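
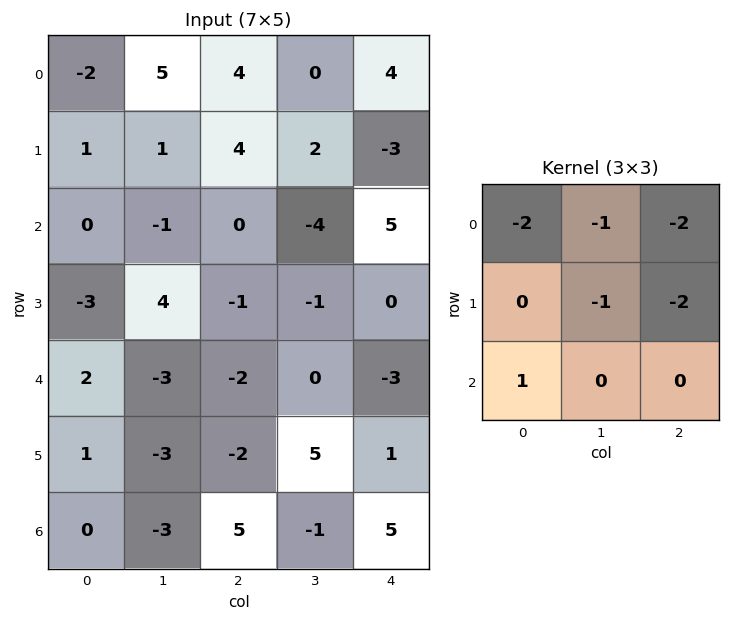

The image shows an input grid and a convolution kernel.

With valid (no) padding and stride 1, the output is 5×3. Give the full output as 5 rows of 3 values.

Output[0,0]: The receptive field on the input at this output position is [-2 5 4 / 1 1 4 / 0 -1 0]. Elementwise product with the kernel and sum: -2·-2 + 5·-1 + 4·-2 + 1·-1 + 4·-2 + 0·1.
Output[0,1]: The receptive field on the input at this output position is [5 4 0 / 1 4 2 / -1 0 -4]. Elementwise product with the kernel and sum: 5·-2 + 4·-1 + 0·-2 + 4·-1 + 2·-2 + -1·1.

-18 -23 -12
-13 2 -11
1 10 -7
12 -6 7
10 -3 8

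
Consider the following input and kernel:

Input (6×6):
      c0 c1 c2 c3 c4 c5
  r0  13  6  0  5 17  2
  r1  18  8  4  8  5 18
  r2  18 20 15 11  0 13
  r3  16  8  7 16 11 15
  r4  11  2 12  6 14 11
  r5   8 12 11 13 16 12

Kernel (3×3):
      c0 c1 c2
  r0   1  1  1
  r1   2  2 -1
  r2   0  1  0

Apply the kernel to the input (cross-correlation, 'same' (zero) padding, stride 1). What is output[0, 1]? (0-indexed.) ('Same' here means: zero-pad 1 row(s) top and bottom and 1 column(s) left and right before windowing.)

46

The receptive field on the zero-padded input at this output position is [0 0 0 / 13 6 0 / 18 8 4]. Elementwise product with the kernel and sum: 0·1 + 0·1 + 0·1 + 13·2 + 6·2 + 0·-1 + 8·1.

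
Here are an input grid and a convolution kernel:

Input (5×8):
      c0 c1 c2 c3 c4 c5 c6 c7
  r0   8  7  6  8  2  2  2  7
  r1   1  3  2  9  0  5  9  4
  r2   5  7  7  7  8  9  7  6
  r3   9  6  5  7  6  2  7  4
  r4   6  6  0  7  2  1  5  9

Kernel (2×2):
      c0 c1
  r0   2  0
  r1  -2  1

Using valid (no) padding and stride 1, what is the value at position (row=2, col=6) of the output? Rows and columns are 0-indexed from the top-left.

4

The receptive field on the input at this output position is [7 6 / 7 4]. Elementwise product with the kernel and sum: 7·2 + 7·-2 + 4·1.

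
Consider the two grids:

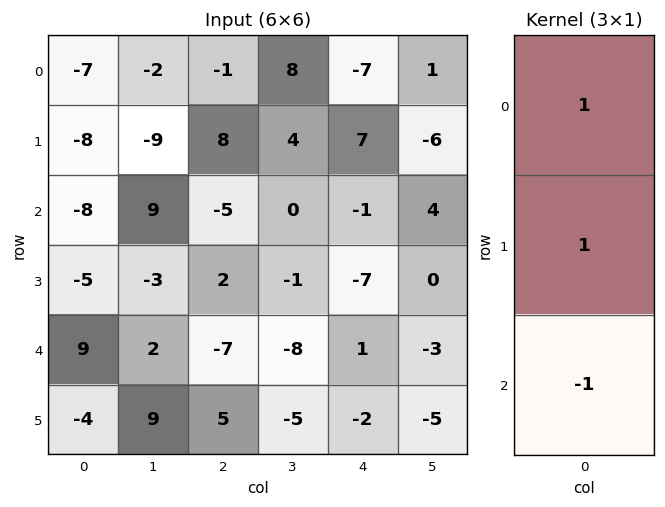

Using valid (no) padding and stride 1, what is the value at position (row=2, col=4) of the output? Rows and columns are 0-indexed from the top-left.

The receptive field on the input at this output position is [-1 / -7 / 1]. Elementwise product with the kernel and sum: -1·1 + -7·1 + 1·-1.

-9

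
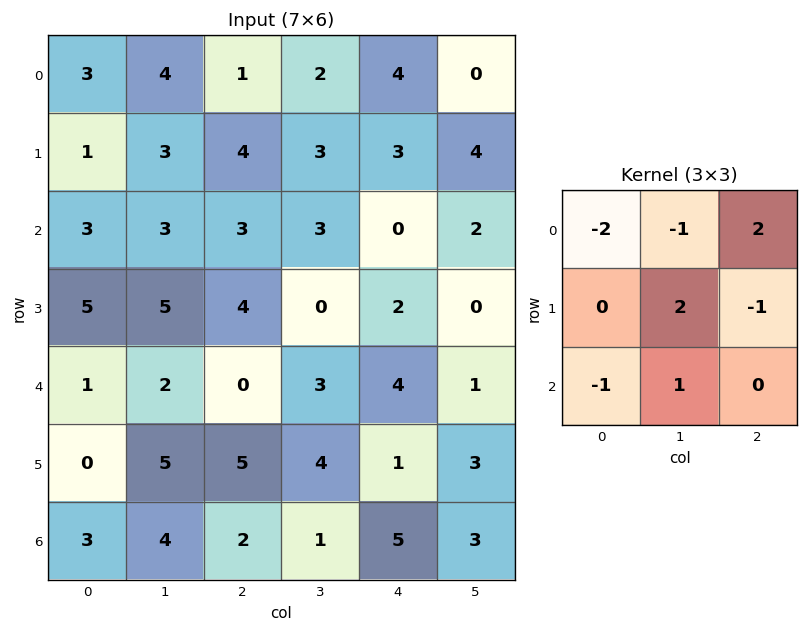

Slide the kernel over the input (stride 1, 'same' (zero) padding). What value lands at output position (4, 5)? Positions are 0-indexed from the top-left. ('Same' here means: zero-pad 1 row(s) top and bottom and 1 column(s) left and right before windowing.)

The receptive field on the zero-padded input at this output position is [2 0 0 / 4 1 0 / 1 3 0]. Elementwise product with the kernel and sum: 2·-2 + 0·-1 + 0·2 + 1·2 + 0·-1 + 1·-1 + 3·1.

0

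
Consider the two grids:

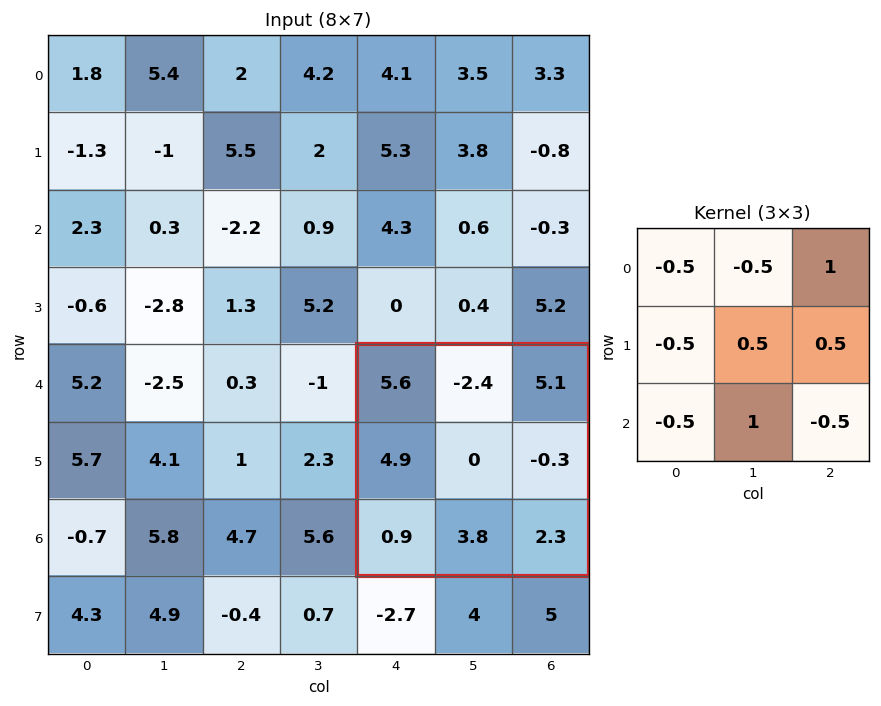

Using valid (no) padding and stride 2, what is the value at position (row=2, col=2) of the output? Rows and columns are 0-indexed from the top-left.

The receptive field on the input at this output position is [5.6 -2.4 5.1 / 4.9 0 -0.3 / 0.9 3.8 2.3]. Elementwise product with the kernel and sum: 5.6·-0.5 + -2.4·-0.5 + 5.1·1 + 4.9·-0.5 + 0·0.5 + -0.3·0.5 + 0.9·-0.5 + 3.8·1 + 2.3·-0.5.

3.1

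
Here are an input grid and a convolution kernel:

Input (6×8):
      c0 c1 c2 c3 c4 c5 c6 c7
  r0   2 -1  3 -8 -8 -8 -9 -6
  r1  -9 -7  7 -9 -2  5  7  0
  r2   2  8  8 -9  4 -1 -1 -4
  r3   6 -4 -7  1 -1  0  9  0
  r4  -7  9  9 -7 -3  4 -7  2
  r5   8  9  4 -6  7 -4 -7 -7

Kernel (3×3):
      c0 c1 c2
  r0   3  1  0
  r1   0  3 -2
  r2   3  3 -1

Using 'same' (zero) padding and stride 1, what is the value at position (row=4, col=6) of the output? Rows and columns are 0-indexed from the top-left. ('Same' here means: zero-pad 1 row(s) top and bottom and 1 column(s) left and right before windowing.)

The receptive field on the zero-padded input at this output position is [0 9 0 / 4 -7 2 / -4 -7 -7]. Elementwise product with the kernel and sum: 0·3 + 9·1 + -7·3 + 2·-2 + -4·3 + -7·3 + -7·-1.

-42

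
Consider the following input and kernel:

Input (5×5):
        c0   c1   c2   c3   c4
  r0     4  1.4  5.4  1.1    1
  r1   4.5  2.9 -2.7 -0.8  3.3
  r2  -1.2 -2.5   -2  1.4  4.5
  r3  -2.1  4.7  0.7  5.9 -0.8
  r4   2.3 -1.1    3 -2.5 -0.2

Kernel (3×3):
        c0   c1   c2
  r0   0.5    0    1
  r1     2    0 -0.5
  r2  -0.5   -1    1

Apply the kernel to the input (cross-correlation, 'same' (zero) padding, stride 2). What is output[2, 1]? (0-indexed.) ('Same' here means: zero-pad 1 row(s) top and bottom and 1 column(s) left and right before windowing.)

The receptive field on the zero-padded input at this output position is [4.7 0.7 5.9 / -1.1 3 -2.5 / 0 0 0]. Elementwise product with the kernel and sum: 4.7·0.5 + 5.9·1 + -1.1·2 + -2.5·-0.5 + 0·-0.5 + 0·-1 + 0·1.

7.3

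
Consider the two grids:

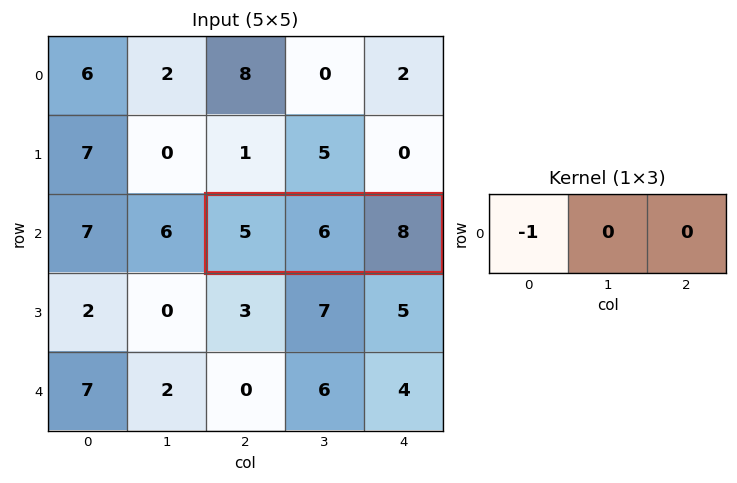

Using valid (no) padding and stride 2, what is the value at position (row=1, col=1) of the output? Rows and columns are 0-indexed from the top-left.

The receptive field on the input at this output position is [5 6 8]. Elementwise product with the kernel and sum: 5·-1.

-5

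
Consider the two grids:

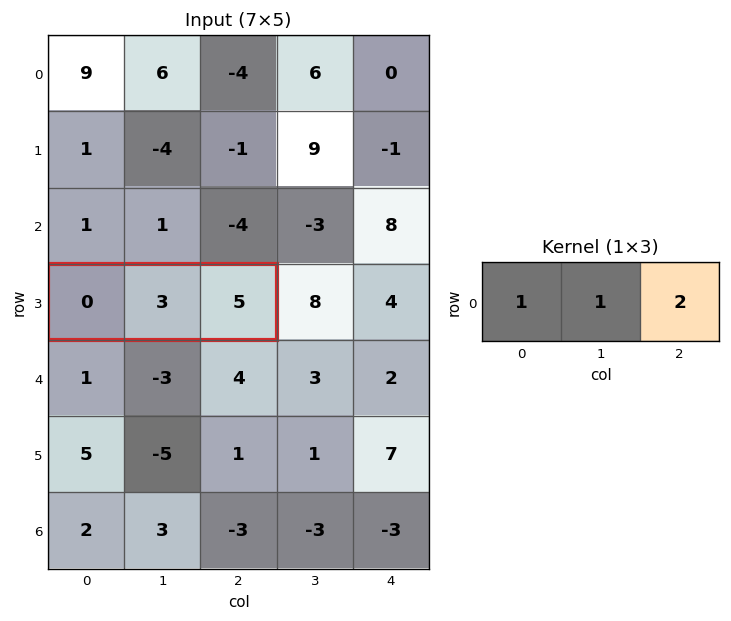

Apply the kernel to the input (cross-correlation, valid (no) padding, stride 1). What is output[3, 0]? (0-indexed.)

The receptive field on the input at this output position is [0 3 5]. Elementwise product with the kernel and sum: 0·1 + 3·1 + 5·2.

13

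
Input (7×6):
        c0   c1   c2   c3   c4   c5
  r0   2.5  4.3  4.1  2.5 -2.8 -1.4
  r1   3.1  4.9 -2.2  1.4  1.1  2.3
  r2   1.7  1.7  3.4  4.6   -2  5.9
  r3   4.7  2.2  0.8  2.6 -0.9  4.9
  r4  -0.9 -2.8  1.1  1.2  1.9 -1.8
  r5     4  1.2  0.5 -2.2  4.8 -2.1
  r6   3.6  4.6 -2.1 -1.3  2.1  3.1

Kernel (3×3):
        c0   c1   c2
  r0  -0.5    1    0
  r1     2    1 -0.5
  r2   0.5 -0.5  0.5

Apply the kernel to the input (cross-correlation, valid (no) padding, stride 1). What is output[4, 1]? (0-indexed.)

The receptive field on the input at this output position is [-2.8 1.1 1.2 / 1.2 0.5 -2.2 / 4.6 -2.1 -1.3]. Elementwise product with the kernel and sum: -2.8·-0.5 + 1.1·1 + 1.2·2 + 0.5·1 + -2.2·-0.5 + 4.6·0.5 + -2.1·-0.5 + -1.3·0.5.

9.2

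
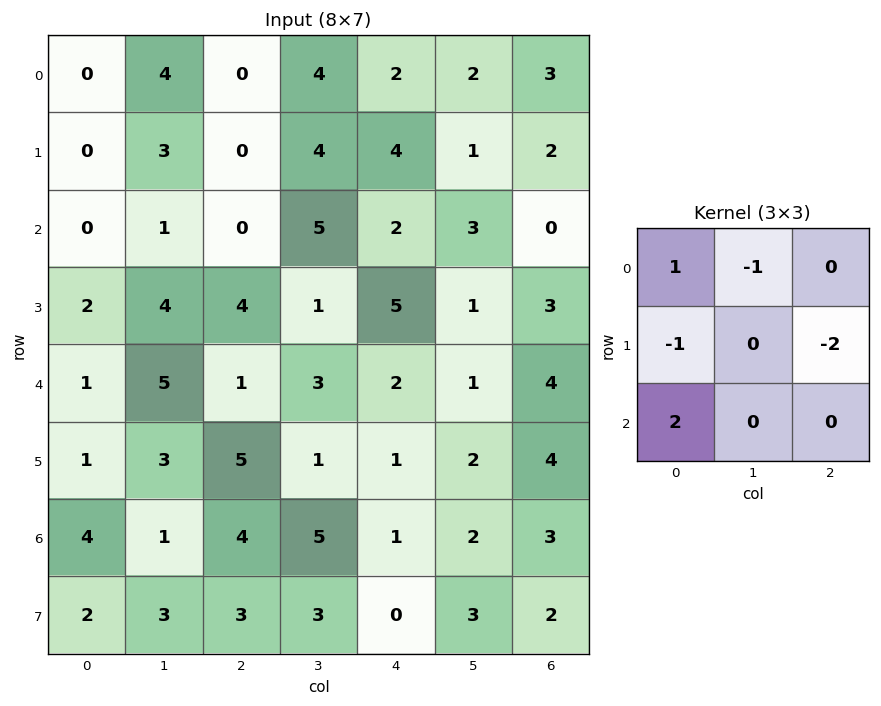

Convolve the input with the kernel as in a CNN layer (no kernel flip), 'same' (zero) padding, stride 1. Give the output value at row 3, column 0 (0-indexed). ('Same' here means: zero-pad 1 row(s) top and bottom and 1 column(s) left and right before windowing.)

-8

The receptive field on the zero-padded input at this output position is [0 0 1 / 0 2 4 / 0 1 5]. Elementwise product with the kernel and sum: 0·1 + 0·-1 + 0·-1 + 4·-2 + 0·2.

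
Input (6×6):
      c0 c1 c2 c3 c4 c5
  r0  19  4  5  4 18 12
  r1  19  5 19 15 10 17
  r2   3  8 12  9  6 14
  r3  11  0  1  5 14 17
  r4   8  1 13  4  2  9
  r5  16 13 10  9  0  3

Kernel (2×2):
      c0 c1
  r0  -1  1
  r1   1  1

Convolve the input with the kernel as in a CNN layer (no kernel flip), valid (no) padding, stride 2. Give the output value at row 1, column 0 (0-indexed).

16

The receptive field on the input at this output position is [3 8 / 11 0]. Elementwise product with the kernel and sum: 3·-1 + 8·1 + 11·1 + 0·1.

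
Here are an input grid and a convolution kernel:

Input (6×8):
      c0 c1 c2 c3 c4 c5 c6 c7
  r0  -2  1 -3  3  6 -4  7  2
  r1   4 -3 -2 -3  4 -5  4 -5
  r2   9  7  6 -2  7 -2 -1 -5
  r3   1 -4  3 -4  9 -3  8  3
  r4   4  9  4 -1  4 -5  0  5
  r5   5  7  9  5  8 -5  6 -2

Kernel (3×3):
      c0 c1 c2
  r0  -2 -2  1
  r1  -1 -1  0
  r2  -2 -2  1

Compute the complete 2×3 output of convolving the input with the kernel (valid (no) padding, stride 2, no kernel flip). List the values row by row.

-28 10 -7
-45 -2 -15

Output[0,0]: The receptive field on the input at this output position is [-2 1 -3 / 4 -3 -2 / 9 7 6]. Elementwise product with the kernel and sum: -2·-2 + 1·-2 + -3·1 + 4·-1 + -3·-1 + 9·-2 + 7·-2 + 6·1.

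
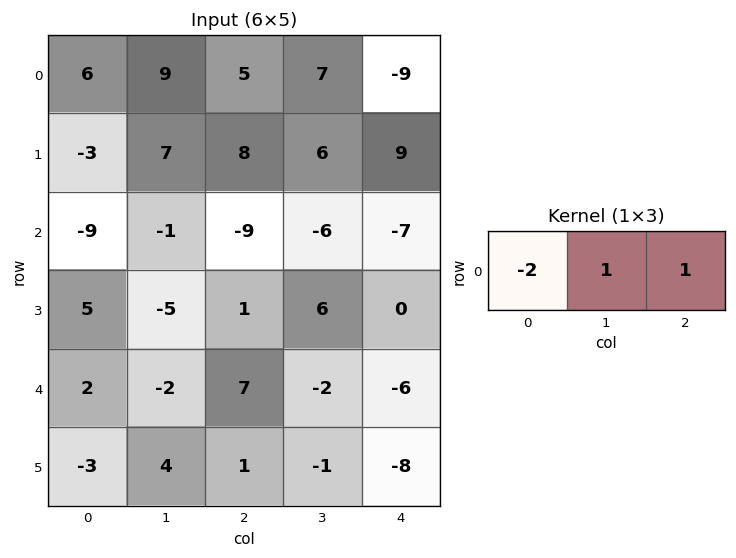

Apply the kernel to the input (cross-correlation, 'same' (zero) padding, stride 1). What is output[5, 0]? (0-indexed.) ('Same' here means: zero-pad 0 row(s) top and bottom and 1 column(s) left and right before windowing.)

The receptive field on the zero-padded input at this output position is [0 -3 4]. Elementwise product with the kernel and sum: 0·-2 + -3·1 + 4·1.

1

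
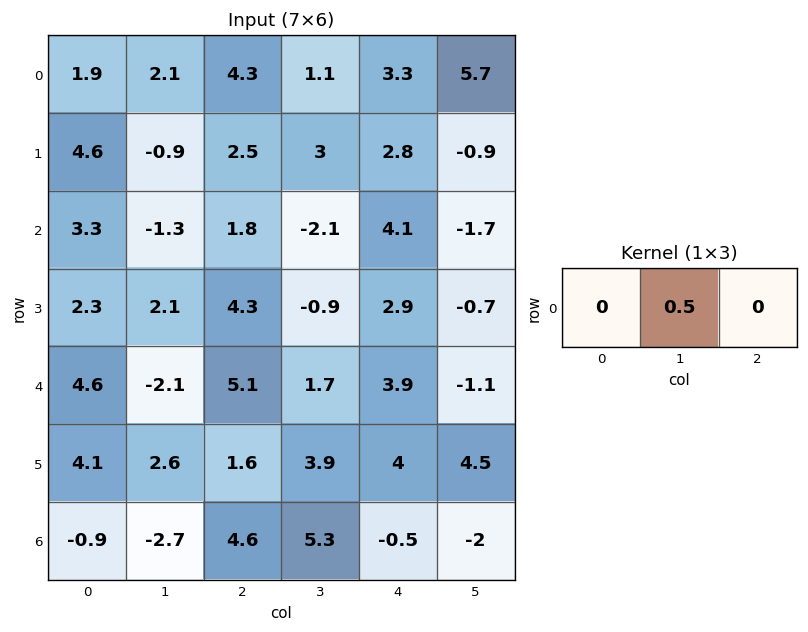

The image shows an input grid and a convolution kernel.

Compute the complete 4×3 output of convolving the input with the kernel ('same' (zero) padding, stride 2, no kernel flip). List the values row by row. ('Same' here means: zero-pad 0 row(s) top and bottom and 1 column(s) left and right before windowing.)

Output[0,0]: The receptive field on the zero-padded input at this output position is [0 1.9 2.1]. Elementwise product with the kernel and sum: 1.9·0.5.

0.95 2.15 1.65
1.65 0.9 2.05
2.3 2.55 1.95
-0.45 2.3 -0.25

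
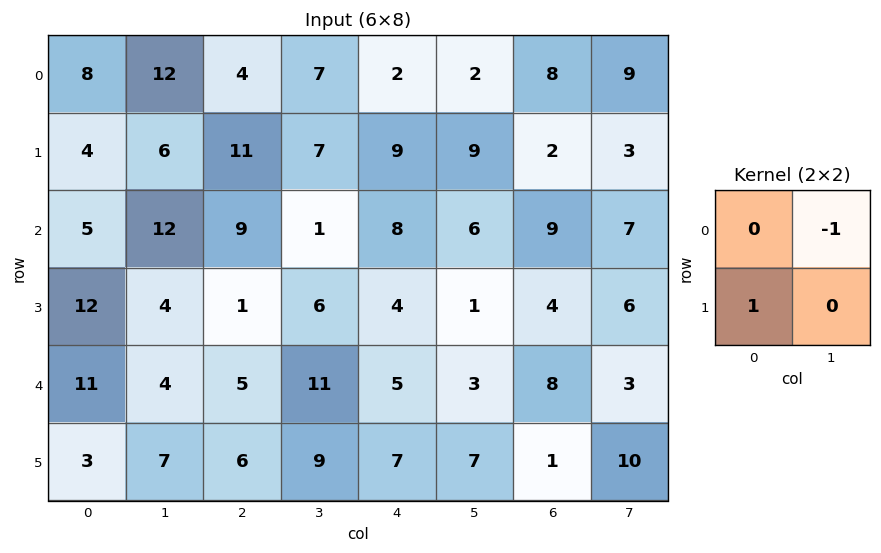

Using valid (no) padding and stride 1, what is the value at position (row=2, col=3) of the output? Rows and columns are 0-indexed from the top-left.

The receptive field on the input at this output position is [1 8 / 6 4]. Elementwise product with the kernel and sum: 8·-1 + 6·1.

-2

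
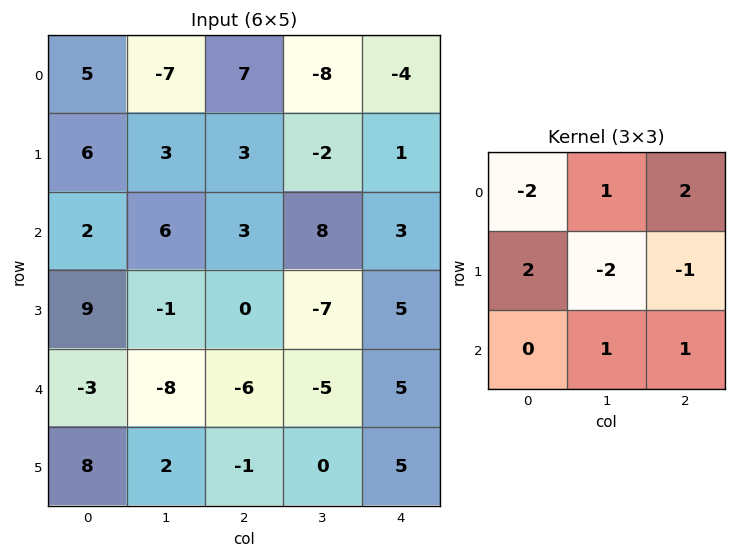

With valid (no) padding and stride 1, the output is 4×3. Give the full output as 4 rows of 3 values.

Output[0,0]: The receptive field on the input at this output position is [5 -7 7 / 6 3 3 / 2 6 3]. Elementwise product with the kernel and sum: 5·-2 + -7·1 + 7·2 + 6·2 + 3·-2 + 3·-1 + 6·1 + 3·1.

9 18 -10
-15 -16 -21
14 1 17
-2 -12 1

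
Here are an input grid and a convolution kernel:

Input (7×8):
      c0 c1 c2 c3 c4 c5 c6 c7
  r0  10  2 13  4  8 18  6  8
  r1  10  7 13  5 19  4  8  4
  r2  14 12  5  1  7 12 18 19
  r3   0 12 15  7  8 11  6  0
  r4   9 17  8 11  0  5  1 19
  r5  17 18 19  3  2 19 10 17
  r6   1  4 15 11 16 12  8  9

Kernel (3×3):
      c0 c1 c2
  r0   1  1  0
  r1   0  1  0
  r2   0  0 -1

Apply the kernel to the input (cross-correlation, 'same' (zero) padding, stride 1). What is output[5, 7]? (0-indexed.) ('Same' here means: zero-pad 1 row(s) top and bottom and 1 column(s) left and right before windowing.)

The receptive field on the zero-padded input at this output position is [1 19 0 / 10 17 0 / 8 9 0]. Elementwise product with the kernel and sum: 1·1 + 19·1 + 17·1 + 0·-1.

37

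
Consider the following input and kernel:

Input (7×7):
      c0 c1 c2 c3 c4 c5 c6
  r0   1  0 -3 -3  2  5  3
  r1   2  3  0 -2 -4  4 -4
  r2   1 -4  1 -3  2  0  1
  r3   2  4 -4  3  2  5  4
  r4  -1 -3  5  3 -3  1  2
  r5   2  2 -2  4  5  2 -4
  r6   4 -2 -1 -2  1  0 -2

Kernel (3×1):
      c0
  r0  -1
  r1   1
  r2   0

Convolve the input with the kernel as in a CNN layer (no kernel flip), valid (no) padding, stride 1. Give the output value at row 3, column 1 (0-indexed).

The receptive field on the input at this output position is [4 / -3 / 2]. Elementwise product with the kernel and sum: 4·-1 + -3·1.

-7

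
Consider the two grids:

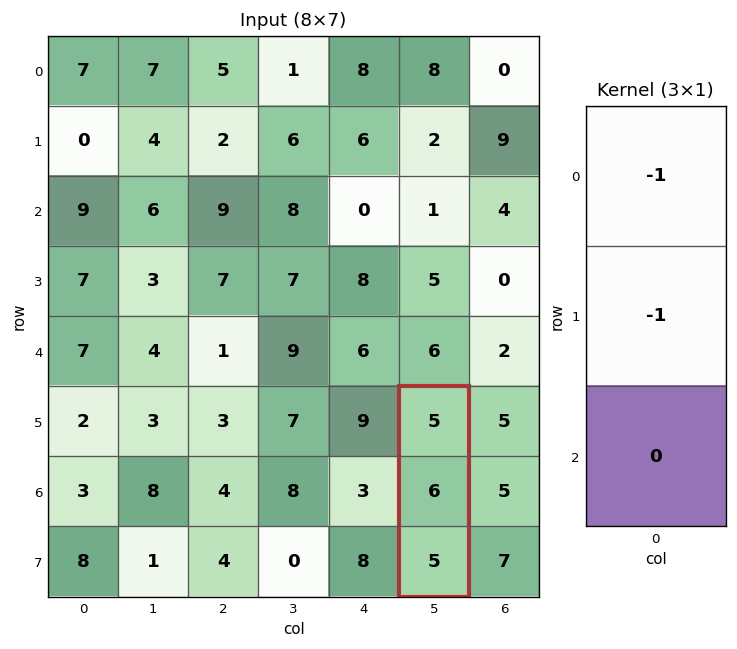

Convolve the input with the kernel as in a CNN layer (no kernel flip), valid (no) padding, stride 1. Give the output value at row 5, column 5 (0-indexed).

-11

The receptive field on the input at this output position is [5 / 6 / 5]. Elementwise product with the kernel and sum: 5·-1 + 6·-1.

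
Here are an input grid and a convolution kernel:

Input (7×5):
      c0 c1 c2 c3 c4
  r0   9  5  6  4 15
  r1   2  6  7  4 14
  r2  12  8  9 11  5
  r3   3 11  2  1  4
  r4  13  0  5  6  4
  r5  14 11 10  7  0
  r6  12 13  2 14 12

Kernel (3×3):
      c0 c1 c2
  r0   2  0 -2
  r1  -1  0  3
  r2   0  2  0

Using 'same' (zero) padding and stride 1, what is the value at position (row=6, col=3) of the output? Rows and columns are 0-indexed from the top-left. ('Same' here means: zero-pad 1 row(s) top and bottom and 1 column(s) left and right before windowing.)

54

The receptive field on the zero-padded input at this output position is [10 7 0 / 2 14 12 / 0 0 0]. Elementwise product with the kernel and sum: 10·2 + 0·-2 + 2·-1 + 12·3 + 0·2.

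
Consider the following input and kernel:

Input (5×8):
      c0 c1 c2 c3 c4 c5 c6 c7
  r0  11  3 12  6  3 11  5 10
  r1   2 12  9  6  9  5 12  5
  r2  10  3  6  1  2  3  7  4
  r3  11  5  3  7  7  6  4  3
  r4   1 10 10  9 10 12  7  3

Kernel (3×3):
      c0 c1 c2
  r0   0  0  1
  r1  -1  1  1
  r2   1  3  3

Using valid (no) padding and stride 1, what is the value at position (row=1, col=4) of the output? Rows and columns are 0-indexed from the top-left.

The receptive field on the input at this output position is [9 5 12 / 2 3 7 / 7 6 4]. Elementwise product with the kernel and sum: 12·1 + 2·-1 + 3·1 + 7·1 + 7·1 + 6·3 + 4·3.

57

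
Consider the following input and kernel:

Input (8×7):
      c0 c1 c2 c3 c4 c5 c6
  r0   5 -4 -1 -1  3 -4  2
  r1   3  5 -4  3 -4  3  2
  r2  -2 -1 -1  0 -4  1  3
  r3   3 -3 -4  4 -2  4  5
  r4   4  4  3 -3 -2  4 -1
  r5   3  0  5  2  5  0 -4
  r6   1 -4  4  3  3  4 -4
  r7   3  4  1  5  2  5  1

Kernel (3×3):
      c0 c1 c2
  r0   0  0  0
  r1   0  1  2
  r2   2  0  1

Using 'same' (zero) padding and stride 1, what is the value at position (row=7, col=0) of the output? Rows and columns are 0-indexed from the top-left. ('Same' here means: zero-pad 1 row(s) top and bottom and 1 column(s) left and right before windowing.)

The receptive field on the zero-padded input at this output position is [0 1 -4 / 0 3 4 / 0 0 0]. Elementwise product with the kernel and sum: 3·1 + 4·2 + 0·2 + 0·1.

11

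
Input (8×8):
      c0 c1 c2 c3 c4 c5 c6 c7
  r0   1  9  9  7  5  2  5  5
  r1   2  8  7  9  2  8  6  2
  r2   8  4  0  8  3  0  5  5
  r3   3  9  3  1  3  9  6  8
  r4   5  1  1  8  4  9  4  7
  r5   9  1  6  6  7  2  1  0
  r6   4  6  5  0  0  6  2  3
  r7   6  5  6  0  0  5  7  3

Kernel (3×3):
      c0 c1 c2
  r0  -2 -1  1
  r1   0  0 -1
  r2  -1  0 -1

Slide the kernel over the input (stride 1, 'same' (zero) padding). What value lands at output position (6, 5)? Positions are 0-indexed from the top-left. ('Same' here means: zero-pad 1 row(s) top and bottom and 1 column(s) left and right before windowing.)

The receptive field on the zero-padded input at this output position is [7 2 1 / 0 6 2 / 0 5 7]. Elementwise product with the kernel and sum: 7·-2 + 2·-1 + 1·1 + 2·-1 + 0·-1 + 7·-1.

-24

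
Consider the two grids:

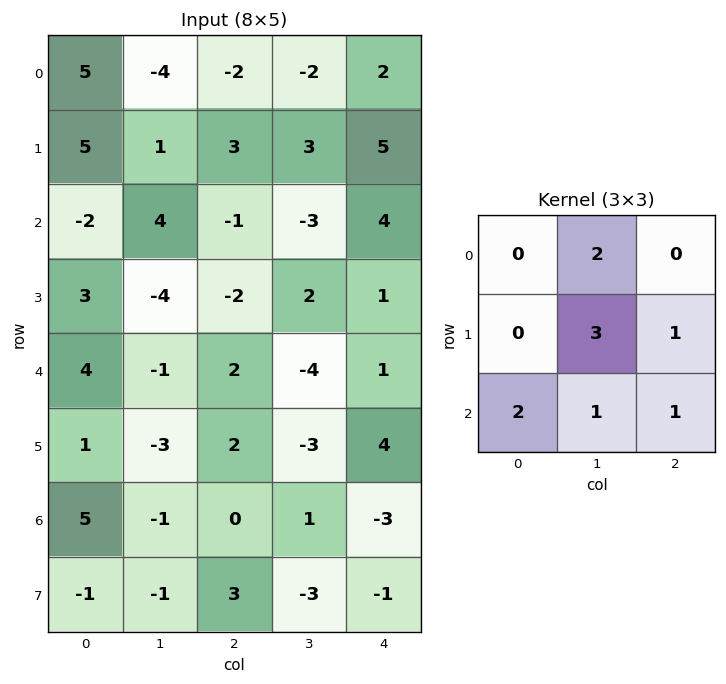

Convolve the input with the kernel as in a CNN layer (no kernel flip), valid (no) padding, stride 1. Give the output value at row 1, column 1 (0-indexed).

-8

The receptive field on the input at this output position is [1 3 3 / 4 -1 -3 / -4 -2 2]. Elementwise product with the kernel and sum: 3·2 + -1·3 + -3·1 + -4·2 + -2·1 + 2·1.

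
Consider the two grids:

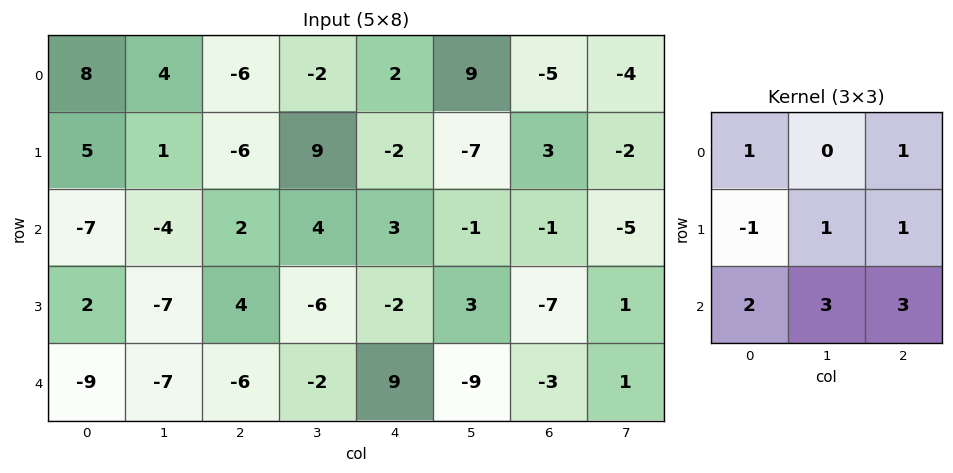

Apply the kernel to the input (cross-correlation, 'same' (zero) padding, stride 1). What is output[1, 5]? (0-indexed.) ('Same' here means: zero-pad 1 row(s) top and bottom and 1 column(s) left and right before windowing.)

-5

The receptive field on the zero-padded input at this output position is [2 9 -5 / -2 -7 3 / 3 -1 -1]. Elementwise product with the kernel and sum: 2·1 + -5·1 + -2·-1 + -7·1 + 3·1 + 3·2 + -1·3 + -1·3.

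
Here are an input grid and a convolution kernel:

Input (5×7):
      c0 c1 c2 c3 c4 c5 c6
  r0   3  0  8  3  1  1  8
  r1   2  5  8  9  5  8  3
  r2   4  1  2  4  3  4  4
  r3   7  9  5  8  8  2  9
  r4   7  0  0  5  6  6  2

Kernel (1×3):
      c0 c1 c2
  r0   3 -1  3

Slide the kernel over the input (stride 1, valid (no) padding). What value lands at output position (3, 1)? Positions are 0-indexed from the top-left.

46

The receptive field on the input at this output position is [9 5 8]. Elementwise product with the kernel and sum: 9·3 + 5·-1 + 8·3.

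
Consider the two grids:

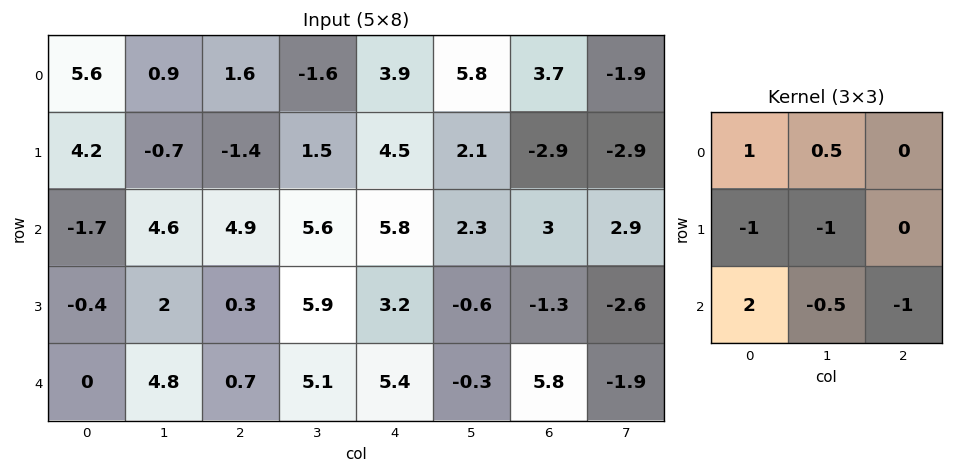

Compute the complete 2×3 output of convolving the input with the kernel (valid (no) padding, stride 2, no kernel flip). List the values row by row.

-8.05 1.9 7.65
-4.1 -5.05 9.5

Output[0,0]: The receptive field on the input at this output position is [5.6 0.9 1.6 / 4.2 -0.7 -1.4 / -1.7 4.6 4.9]. Elementwise product with the kernel and sum: 5.6·1 + 0.9·0.5 + 4.2·-1 + -0.7·-1 + -1.7·2 + 4.6·-0.5 + 4.9·-1.
Output[0,1]: The receptive field on the input at this output position is [1.6 -1.6 3.9 / -1.4 1.5 4.5 / 4.9 5.6 5.8]. Elementwise product with the kernel and sum: 1.6·1 + -1.6·0.5 + -1.4·-1 + 1.5·-1 + 4.9·2 + 5.6·-0.5 + 5.8·-1.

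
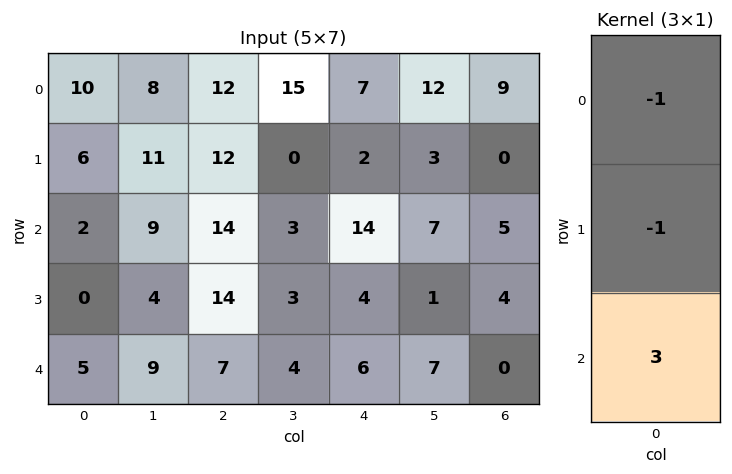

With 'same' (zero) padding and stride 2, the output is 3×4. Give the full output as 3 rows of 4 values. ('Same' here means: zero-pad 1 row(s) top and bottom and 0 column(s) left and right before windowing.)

8 24 -1 -9
-8 16 -4 7
-5 -21 -10 -4

Output[0,0]: The receptive field on the zero-padded input at this output position is [0 / 10 / 6]. Elementwise product with the kernel and sum: 0·-1 + 10·-1 + 6·3.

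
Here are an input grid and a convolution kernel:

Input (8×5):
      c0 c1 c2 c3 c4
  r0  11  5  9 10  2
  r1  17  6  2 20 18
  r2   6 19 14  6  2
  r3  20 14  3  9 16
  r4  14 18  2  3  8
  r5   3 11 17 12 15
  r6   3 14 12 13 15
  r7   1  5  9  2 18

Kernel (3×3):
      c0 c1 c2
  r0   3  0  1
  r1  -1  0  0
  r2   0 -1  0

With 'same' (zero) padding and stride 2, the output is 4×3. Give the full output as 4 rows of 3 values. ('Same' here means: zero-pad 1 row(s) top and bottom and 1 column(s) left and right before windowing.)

Output[0,0]: The receptive field on the zero-padded input at this output position is [0 0 0 / 0 11 5 / 0 17 6]. Elementwise product with the kernel and sum: 0·3 + 0·1 + 0·-1 + 17·-1.
Output[0,1]: The receptive field on the zero-padded input at this output position is [0 0 0 / 5 9 10 / 6 2 20]. Elementwise product with the kernel and sum: 0·3 + 0·1 + 5·-1 + 2·-1.

-17 -7 -28
-14 16 38
11 16 9
10 22 5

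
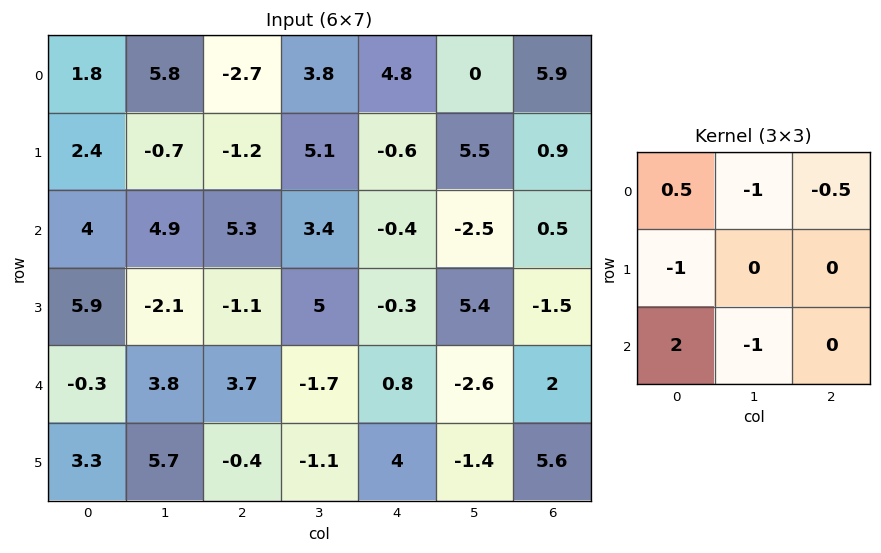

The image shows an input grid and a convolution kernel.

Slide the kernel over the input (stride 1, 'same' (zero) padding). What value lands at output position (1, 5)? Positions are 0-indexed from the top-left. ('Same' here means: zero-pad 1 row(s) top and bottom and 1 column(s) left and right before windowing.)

1.75

The receptive field on the zero-padded input at this output position is [4.8 0 5.9 / -0.6 5.5 0.9 / -0.4 -2.5 0.5]. Elementwise product with the kernel and sum: 4.8·0.5 + 0·-1 + 5.9·-0.5 + -0.6·-1 + -0.4·2 + -2.5·-1.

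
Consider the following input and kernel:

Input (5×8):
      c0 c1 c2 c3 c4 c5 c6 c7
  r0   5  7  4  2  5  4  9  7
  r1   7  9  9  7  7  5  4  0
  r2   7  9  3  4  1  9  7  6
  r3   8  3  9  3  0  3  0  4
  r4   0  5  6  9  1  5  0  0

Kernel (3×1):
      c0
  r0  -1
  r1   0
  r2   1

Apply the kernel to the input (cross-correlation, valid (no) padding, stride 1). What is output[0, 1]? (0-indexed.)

The receptive field on the input at this output position is [7 / 9 / 9]. Elementwise product with the kernel and sum: 7·-1 + 9·1.

2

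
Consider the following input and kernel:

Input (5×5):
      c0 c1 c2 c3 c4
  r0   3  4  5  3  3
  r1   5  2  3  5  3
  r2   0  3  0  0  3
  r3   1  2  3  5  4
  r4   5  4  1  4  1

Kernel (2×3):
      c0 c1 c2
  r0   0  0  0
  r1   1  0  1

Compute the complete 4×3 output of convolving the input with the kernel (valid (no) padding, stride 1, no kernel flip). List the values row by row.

Output[0,0]: The receptive field on the input at this output position is [3 4 5 / 5 2 3]. Elementwise product with the kernel and sum: 5·1 + 3·1.
Output[0,1]: The receptive field on the input at this output position is [4 5 3 / 2 3 5]. Elementwise product with the kernel and sum: 2·1 + 5·1.

8 7 6
0 3 3
4 7 7
6 8 2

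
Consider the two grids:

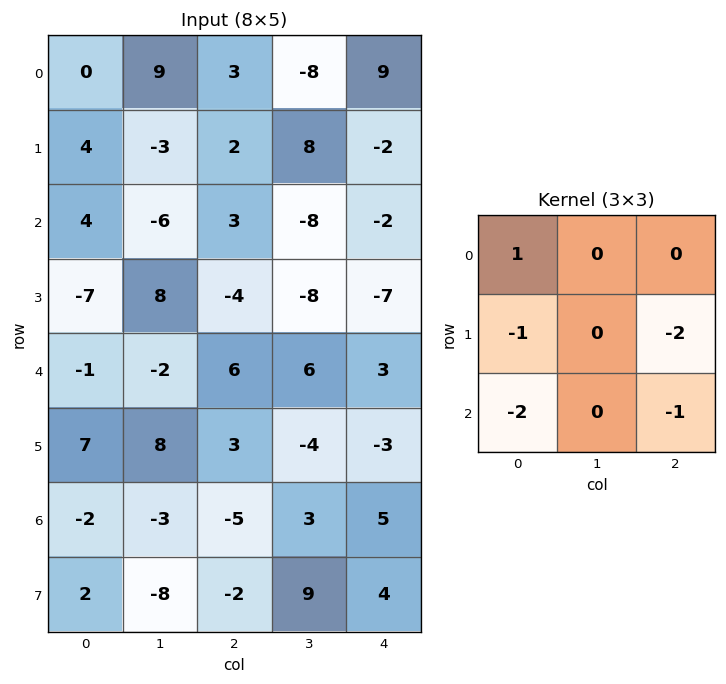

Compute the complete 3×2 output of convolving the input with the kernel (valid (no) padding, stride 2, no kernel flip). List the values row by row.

Output[0,0]: The receptive field on the input at this output position is [0 9 3 / 4 -3 2 / 4 -6 3]. Elementwise product with the kernel and sum: 0·1 + 4·-1 + 2·-2 + 4·-2 + 3·-1.
Output[0,1]: The receptive field on the input at this output position is [3 -8 9 / 2 8 -2 / 3 -8 -2]. Elementwise product with the kernel and sum: 3·1 + 2·-1 + -2·-2 + 3·-2 + -2·-1.

-19 1
15 6
-5 14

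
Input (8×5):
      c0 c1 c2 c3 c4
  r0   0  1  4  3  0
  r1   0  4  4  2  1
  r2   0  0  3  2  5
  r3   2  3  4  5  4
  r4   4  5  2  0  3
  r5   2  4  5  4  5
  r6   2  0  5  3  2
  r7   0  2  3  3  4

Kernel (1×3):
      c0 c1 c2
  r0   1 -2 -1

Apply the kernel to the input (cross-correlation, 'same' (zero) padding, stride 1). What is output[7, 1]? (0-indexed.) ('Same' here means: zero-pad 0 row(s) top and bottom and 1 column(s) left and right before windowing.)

-7

The receptive field on the zero-padded input at this output position is [0 2 3]. Elementwise product with the kernel and sum: 0·1 + 2·-2 + 3·-1.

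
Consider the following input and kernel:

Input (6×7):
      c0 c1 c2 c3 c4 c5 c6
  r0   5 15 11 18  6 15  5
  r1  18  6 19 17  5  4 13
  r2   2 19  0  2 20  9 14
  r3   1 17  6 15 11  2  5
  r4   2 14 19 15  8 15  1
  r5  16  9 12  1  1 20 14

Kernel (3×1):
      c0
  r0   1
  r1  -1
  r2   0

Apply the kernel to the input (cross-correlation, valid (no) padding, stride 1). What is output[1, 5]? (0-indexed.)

-5

The receptive field on the input at this output position is [4 / 9 / 2]. Elementwise product with the kernel and sum: 4·1 + 9·-1.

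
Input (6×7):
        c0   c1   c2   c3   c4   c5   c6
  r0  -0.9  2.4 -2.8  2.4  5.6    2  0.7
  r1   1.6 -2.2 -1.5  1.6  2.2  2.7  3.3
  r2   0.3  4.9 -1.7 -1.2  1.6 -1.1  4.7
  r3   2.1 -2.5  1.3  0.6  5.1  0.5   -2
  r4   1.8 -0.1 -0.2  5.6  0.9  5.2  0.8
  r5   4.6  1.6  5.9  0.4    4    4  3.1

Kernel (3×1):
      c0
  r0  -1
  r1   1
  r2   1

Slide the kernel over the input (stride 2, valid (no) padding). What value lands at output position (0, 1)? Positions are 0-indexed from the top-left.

-0.4

The receptive field on the input at this output position is [-2.8 / -1.5 / -1.7]. Elementwise product with the kernel and sum: -2.8·-1 + -1.5·1 + -1.7·1.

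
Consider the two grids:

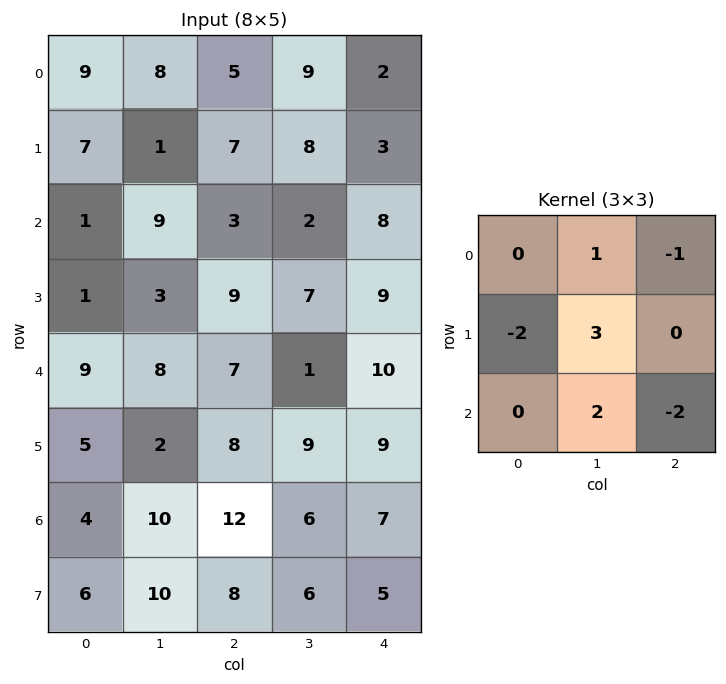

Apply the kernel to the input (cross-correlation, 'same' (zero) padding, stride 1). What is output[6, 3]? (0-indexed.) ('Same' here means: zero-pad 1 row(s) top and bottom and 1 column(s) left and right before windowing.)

-4

The receptive field on the zero-padded input at this output position is [8 9 9 / 12 6 7 / 8 6 5]. Elementwise product with the kernel and sum: 9·1 + 9·-1 + 12·-2 + 6·3 + 6·2 + 5·-2.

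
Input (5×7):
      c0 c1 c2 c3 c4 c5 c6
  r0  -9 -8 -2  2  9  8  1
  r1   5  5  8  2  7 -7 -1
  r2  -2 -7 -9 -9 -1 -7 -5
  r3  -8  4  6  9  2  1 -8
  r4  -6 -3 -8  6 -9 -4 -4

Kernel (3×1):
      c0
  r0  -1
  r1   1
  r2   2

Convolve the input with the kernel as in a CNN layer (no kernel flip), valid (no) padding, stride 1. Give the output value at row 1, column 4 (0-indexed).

-4

The receptive field on the input at this output position is [7 / -1 / 2]. Elementwise product with the kernel and sum: 7·-1 + -1·1 + 2·2.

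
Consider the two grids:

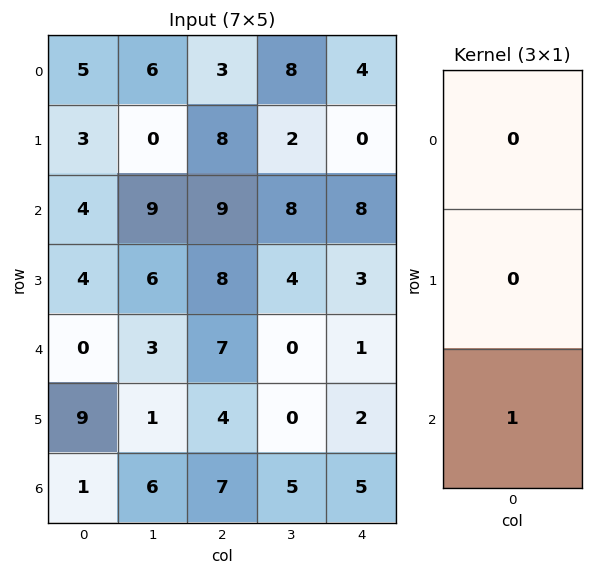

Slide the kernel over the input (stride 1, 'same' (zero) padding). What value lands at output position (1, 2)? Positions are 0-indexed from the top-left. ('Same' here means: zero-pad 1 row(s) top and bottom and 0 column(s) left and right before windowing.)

9

The receptive field on the zero-padded input at this output position is [3 / 8 / 9]. Elementwise product with the kernel and sum: 9·1.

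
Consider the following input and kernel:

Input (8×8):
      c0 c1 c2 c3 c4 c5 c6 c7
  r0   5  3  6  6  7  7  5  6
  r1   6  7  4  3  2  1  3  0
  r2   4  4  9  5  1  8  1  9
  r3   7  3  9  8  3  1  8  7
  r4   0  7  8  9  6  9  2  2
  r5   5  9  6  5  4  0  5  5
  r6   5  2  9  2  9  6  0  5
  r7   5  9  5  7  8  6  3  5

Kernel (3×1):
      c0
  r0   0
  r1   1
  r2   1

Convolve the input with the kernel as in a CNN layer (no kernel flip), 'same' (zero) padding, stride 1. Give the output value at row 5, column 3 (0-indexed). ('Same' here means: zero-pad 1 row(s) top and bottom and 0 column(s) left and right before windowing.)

The receptive field on the zero-padded input at this output position is [9 / 5 / 2]. Elementwise product with the kernel and sum: 5·1 + 2·1.

7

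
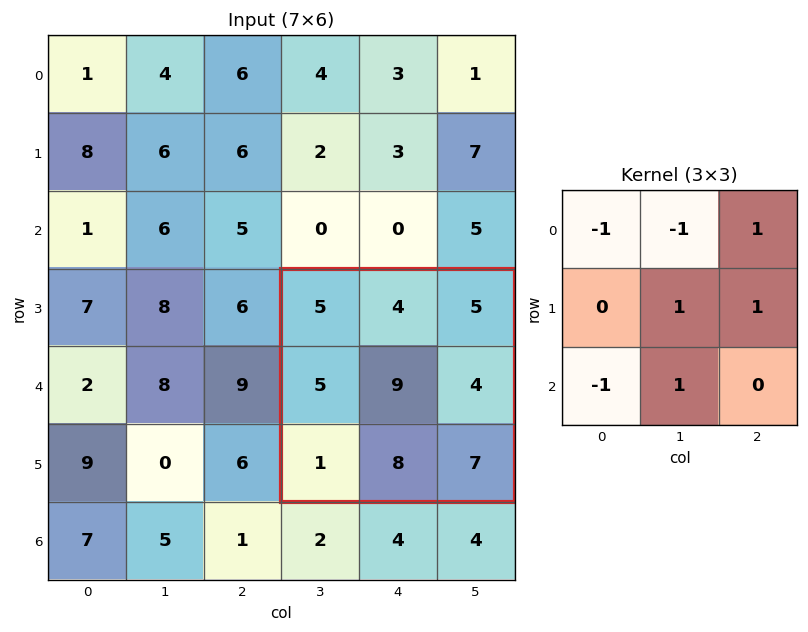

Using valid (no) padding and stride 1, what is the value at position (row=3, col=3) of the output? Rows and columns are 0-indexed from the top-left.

The receptive field on the input at this output position is [5 4 5 / 5 9 4 / 1 8 7]. Elementwise product with the kernel and sum: 5·-1 + 4·-1 + 5·1 + 9·1 + 4·1 + 1·-1 + 8·1.

16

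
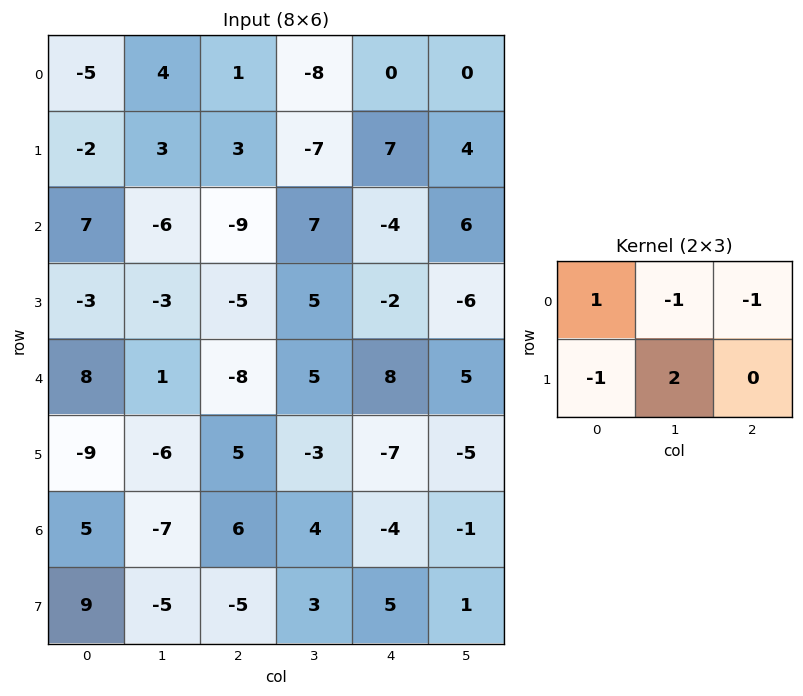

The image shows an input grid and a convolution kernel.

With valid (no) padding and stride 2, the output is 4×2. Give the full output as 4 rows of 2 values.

-2 -8
19 3
12 -32
-13 17

Output[0,0]: The receptive field on the input at this output position is [-5 4 1 / -2 3 3]. Elementwise product with the kernel and sum: -5·1 + 4·-1 + 1·-1 + -2·-1 + 3·2.
Output[0,1]: The receptive field on the input at this output position is [1 -8 0 / 3 -7 7]. Elementwise product with the kernel and sum: 1·1 + -8·-1 + 0·-1 + 3·-1 + -7·2.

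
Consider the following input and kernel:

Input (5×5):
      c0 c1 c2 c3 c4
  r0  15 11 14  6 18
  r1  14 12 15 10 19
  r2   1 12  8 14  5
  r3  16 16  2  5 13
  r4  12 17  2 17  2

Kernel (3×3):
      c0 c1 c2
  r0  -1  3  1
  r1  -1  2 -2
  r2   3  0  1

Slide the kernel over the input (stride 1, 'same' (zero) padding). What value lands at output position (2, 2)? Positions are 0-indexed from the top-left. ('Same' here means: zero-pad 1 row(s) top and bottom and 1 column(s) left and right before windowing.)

72

The receptive field on the zero-padded input at this output position is [12 15 10 / 12 8 14 / 16 2 5]. Elementwise product with the kernel and sum: 12·-1 + 15·3 + 10·1 + 12·-1 + 8·2 + 14·-2 + 16·3 + 5·1.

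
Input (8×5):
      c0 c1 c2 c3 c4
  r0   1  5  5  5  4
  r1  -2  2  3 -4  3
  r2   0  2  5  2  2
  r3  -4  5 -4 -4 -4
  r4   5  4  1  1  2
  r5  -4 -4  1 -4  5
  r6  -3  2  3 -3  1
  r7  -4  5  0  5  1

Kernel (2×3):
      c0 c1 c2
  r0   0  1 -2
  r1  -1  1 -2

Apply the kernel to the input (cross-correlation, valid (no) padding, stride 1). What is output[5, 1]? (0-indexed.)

The receptive field on the input at this output position is [-4 1 -4 / 2 3 -3]. Elementwise product with the kernel and sum: 1·1 + -4·-2 + 2·-1 + 3·1 + -3·-2.

16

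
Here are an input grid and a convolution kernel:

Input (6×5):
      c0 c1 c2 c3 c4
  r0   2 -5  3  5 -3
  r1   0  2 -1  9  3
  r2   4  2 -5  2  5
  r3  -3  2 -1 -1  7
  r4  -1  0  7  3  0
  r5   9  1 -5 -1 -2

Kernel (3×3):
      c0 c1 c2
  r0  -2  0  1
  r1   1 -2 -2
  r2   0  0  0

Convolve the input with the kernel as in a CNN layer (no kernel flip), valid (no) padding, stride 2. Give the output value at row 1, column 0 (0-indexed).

-18

The receptive field on the input at this output position is [4 2 -5 / -3 2 -1 / -1 0 7]. Elementwise product with the kernel and sum: 4·-2 + -5·1 + -3·1 + 2·-2 + -1·-2.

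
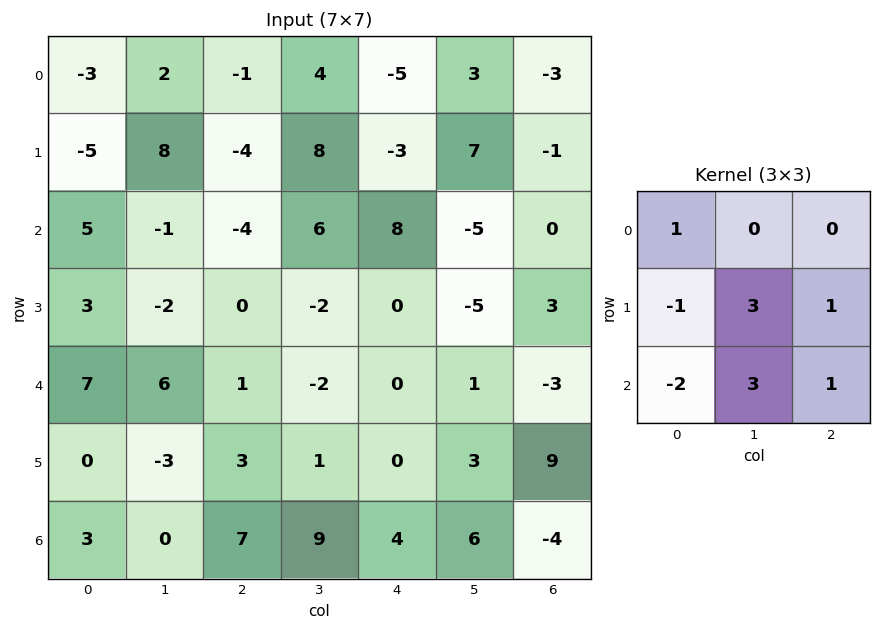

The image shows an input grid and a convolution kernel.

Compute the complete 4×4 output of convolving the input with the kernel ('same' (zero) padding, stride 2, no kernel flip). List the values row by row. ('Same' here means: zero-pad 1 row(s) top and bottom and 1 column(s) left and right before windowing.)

-14 -21 -34 -29
21 5 20 31
24 9 2 6
9 27 10 -15

Output[0,0]: The receptive field on the zero-padded input at this output position is [0 0 0 / 0 -3 2 / 0 -5 8]. Elementwise product with the kernel and sum: 0·1 + 0·-1 + -3·3 + 2·1 + 0·-2 + -5·3 + 8·1.
Output[0,1]: The receptive field on the zero-padded input at this output position is [0 0 0 / 2 -1 4 / 8 -4 8]. Elementwise product with the kernel and sum: 0·1 + 2·-1 + -1·3 + 4·1 + 8·-2 + -4·3 + 8·1.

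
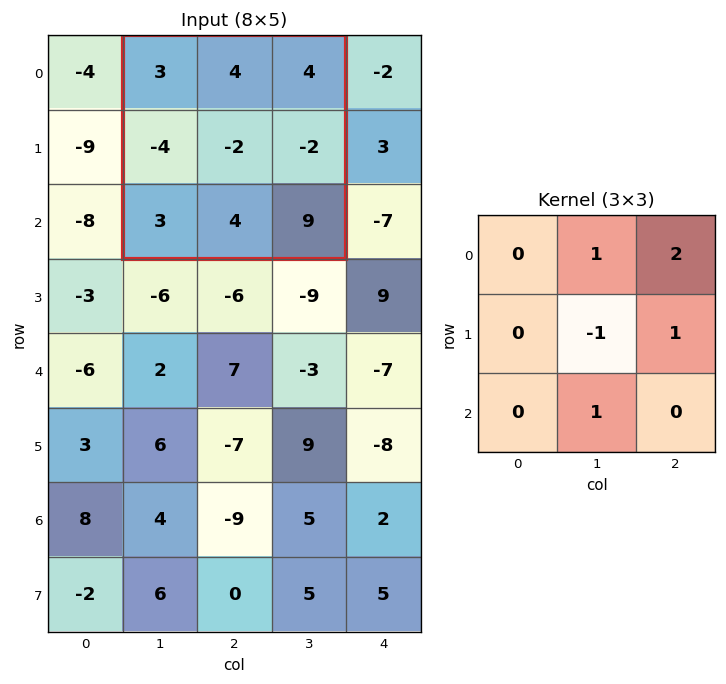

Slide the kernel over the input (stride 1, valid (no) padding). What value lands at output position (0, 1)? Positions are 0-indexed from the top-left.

16

The receptive field on the input at this output position is [3 4 4 / -4 -2 -2 / 3 4 9]. Elementwise product with the kernel and sum: 4·1 + 4·2 + -2·-1 + -2·1 + 4·1.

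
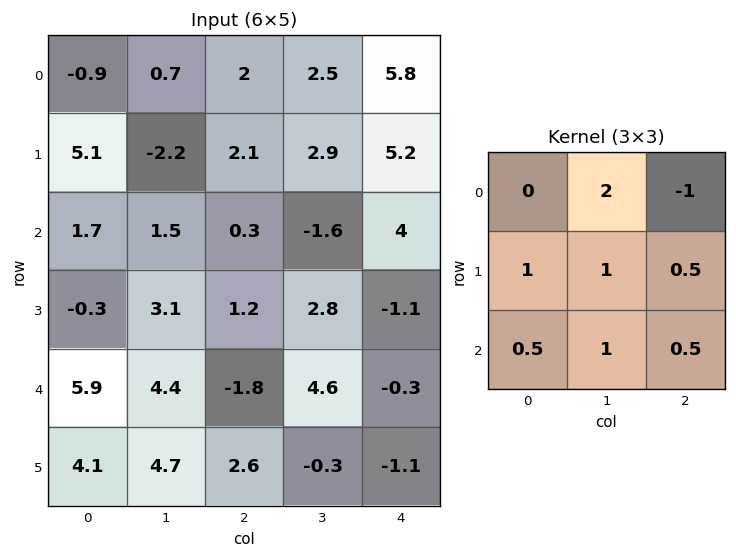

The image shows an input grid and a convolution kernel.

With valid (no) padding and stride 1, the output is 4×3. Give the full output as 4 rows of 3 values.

5.85 3.1 7.35
0.4 6.45 4.15
12.55 10.6 -0.2
22.45 9.3 9.8

Output[0,0]: The receptive field on the input at this output position is [-0.9 0.7 2 / 5.1 -2.2 2.1 / 1.7 1.5 0.3]. Elementwise product with the kernel and sum: 0.7·2 + 2·-1 + 5.1·1 + -2.2·1 + 2.1·0.5 + 1.7·0.5 + 1.5·1 + 0.3·0.5.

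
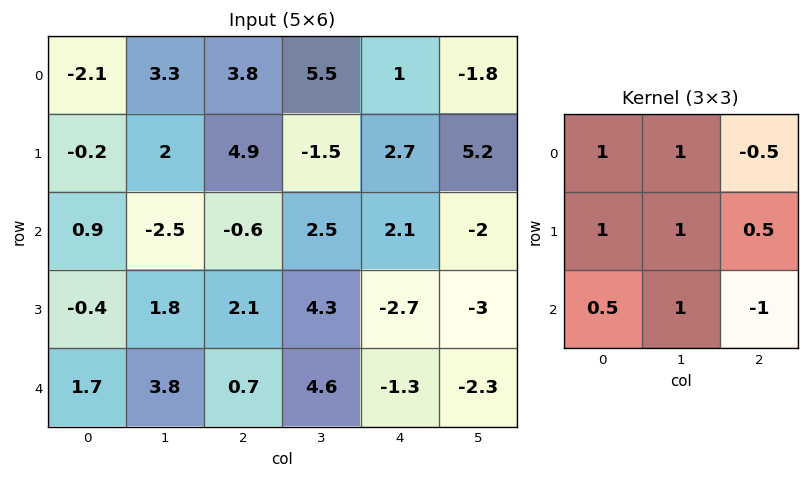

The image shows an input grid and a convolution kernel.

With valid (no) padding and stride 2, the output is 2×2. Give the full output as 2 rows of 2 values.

Output[0,0]: The receptive field on the input at this output position is [-2.1 3.3 3.8 / -0.2 2 4.9 / 0.9 -2.5 -0.6]. Elementwise product with the kernel and sum: -2.1·1 + 3.3·1 + 3.8·-0.5 + -0.2·1 + 2·1 + 4.9·0.5 + 0.9·0.5 + -2.5·1 + -0.6·-1.

2.1 13.65
5.1 12.15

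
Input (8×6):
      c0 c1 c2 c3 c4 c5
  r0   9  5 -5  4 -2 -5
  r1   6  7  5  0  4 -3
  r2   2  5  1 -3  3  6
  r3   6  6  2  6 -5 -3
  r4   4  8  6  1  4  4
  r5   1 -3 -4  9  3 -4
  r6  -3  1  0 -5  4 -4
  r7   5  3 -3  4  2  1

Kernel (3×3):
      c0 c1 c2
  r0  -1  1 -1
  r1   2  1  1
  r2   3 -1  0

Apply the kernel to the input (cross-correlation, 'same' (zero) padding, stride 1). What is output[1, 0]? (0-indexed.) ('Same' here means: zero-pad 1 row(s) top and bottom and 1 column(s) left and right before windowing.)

15

The receptive field on the zero-padded input at this output position is [0 9 5 / 0 6 7 / 0 2 5]. Elementwise product with the kernel and sum: 0·-1 + 9·1 + 5·-1 + 0·2 + 6·1 + 7·1 + 0·3 + 2·-1.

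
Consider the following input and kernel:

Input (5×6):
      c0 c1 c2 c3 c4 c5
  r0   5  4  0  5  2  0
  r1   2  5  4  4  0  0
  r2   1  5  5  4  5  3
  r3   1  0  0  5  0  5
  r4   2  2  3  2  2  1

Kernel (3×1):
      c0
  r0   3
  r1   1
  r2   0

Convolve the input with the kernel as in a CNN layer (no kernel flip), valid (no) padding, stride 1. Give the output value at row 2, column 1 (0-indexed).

The receptive field on the input at this output position is [5 / 0 / 2]. Elementwise product with the kernel and sum: 5·3 + 0·1.

15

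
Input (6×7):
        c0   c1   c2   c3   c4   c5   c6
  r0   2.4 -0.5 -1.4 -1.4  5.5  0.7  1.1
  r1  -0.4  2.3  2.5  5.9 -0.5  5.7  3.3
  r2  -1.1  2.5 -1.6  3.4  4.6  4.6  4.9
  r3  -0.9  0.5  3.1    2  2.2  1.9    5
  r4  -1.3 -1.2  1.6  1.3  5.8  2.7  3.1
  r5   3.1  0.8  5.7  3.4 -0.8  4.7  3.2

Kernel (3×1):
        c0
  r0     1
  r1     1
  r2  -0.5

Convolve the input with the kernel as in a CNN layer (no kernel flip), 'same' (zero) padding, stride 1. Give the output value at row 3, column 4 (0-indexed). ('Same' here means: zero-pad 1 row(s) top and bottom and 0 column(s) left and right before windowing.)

3.9

The receptive field on the zero-padded input at this output position is [4.6 / 2.2 / 5.8]. Elementwise product with the kernel and sum: 4.6·1 + 2.2·1 + 5.8·-0.5.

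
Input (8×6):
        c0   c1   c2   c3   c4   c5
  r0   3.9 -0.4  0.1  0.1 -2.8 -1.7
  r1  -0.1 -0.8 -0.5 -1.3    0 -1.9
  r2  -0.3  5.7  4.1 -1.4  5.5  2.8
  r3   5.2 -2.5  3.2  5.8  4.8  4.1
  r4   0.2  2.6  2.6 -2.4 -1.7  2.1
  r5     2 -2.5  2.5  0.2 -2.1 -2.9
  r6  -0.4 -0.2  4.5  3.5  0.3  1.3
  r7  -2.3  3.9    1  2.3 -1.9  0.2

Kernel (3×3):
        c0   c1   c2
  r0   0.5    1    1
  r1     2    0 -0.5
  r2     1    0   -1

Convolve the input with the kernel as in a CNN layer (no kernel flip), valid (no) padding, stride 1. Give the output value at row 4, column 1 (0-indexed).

-7.3

The receptive field on the input at this output position is [2.6 2.6 -2.4 / -2.5 2.5 0.2 / -0.2 4.5 3.5]. Elementwise product with the kernel and sum: 2.6·0.5 + 2.6·1 + -2.4·1 + -2.5·2 + 0.2·-0.5 + -0.2·1 + 3.5·-1.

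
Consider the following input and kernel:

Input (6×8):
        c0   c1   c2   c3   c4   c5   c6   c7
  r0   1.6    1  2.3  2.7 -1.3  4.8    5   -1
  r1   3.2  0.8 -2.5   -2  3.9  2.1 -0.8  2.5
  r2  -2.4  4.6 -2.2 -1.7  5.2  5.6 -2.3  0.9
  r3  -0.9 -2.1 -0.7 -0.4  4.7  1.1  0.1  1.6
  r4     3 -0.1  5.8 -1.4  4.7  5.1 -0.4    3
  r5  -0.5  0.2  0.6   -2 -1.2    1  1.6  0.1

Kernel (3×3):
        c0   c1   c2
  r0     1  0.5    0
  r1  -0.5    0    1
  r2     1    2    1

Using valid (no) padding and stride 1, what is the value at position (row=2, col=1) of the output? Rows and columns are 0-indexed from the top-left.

The receptive field on the input at this output position is [4.6 -2.2 -1.7 / -2.1 -0.7 -0.4 / -0.1 5.8 -1.4]. Elementwise product with the kernel and sum: 4.6·1 + -2.2·0.5 + -2.1·-0.5 + -0.4·1 + -0.1·1 + 5.8·2 + -1.4·1.

14.25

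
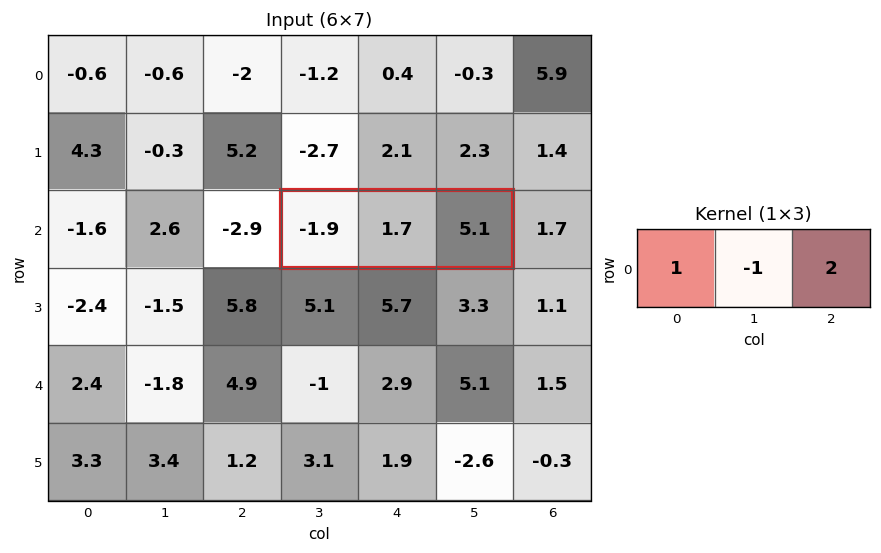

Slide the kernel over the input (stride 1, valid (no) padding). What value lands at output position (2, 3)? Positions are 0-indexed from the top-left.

6.6

The receptive field on the input at this output position is [-1.9 1.7 5.1]. Elementwise product with the kernel and sum: -1.9·1 + 1.7·-1 + 5.1·2.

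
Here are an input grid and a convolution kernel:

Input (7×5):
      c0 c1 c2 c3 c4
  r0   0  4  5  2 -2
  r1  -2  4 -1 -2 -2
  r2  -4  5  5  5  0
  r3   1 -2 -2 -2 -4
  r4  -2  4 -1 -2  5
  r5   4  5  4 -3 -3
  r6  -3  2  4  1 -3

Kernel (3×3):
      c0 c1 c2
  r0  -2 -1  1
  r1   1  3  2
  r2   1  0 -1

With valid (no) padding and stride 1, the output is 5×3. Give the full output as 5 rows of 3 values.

0 -14 -20
23 21 24
-2 -16 -37
6 9 12
19 3 5

Output[0,0]: The receptive field on the input at this output position is [0 4 5 / -2 4 -1 / -4 5 5]. Elementwise product with the kernel and sum: 0·-2 + 4·-1 + 5·1 + -2·1 + 4·3 + -1·2 + -4·1 + 5·-1.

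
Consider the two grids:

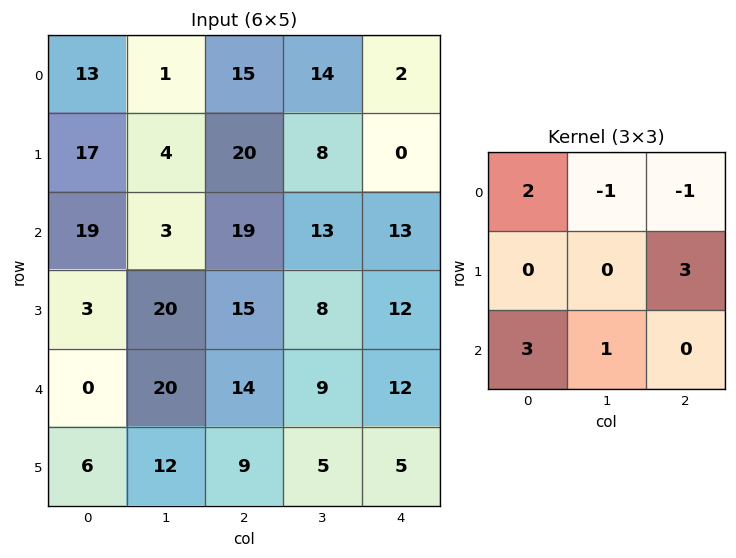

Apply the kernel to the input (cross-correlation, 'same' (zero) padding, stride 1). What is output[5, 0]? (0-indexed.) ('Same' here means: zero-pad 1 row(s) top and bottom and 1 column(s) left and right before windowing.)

The receptive field on the zero-padded input at this output position is [0 0 20 / 0 6 12 / 0 0 0]. Elementwise product with the kernel and sum: 0·2 + 0·-1 + 20·-1 + 12·3 + 0·3 + 0·1.

16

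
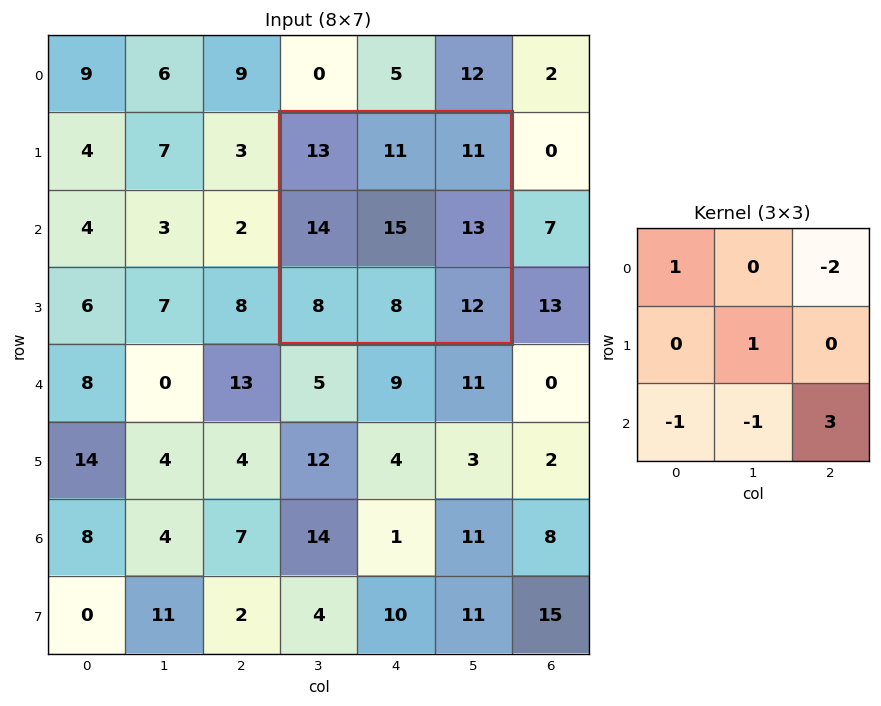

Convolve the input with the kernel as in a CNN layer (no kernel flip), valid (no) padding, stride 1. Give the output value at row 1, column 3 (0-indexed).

26

The receptive field on the input at this output position is [13 11 11 / 14 15 13 / 8 8 12]. Elementwise product with the kernel and sum: 13·1 + 11·-2 + 15·1 + 8·-1 + 8·-1 + 12·3.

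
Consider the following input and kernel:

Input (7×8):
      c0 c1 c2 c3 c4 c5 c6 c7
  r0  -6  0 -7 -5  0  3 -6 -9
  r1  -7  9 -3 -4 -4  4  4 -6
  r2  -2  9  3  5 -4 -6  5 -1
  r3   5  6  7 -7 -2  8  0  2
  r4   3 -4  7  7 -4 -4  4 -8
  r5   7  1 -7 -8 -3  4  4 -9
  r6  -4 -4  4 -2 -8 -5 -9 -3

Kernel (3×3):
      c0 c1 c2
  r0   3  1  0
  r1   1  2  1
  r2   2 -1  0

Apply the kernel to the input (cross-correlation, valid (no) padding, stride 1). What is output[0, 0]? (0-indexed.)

-23

The receptive field on the input at this output position is [-6 0 -7 / -7 9 -3 / -2 9 3]. Elementwise product with the kernel and sum: -6·3 + 0·1 + -7·1 + 9·2 + -3·1 + -2·2 + 9·-1.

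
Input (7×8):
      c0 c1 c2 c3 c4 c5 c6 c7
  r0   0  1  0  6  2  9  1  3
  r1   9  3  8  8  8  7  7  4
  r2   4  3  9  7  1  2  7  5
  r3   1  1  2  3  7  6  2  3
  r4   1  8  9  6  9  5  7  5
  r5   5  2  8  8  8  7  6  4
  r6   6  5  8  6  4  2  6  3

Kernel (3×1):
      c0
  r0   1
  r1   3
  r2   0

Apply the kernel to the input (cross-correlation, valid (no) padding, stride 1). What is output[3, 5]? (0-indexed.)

21

The receptive field on the input at this output position is [6 / 5 / 7]. Elementwise product with the kernel and sum: 6·1 + 5·3.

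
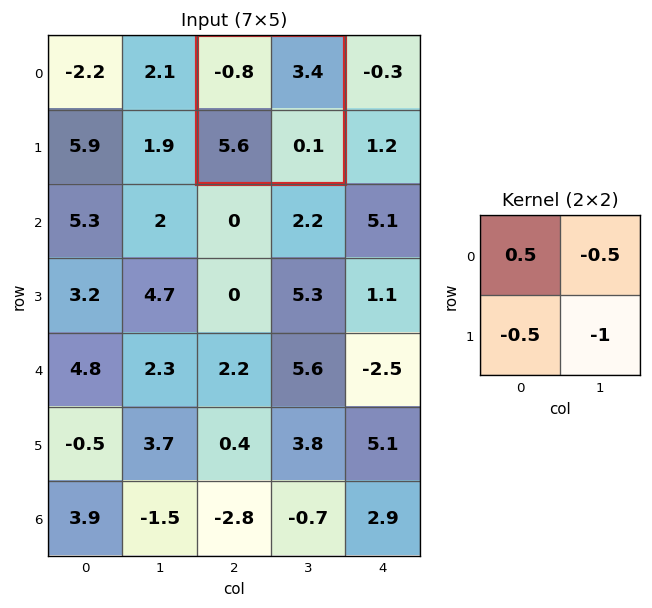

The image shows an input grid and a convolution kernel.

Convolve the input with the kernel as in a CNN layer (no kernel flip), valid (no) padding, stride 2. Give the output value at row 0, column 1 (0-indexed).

The receptive field on the input at this output position is [-0.8 3.4 / 5.6 0.1]. Elementwise product with the kernel and sum: -0.8·0.5 + 3.4·-0.5 + 5.6·-0.5 + 0.1·-1.

-5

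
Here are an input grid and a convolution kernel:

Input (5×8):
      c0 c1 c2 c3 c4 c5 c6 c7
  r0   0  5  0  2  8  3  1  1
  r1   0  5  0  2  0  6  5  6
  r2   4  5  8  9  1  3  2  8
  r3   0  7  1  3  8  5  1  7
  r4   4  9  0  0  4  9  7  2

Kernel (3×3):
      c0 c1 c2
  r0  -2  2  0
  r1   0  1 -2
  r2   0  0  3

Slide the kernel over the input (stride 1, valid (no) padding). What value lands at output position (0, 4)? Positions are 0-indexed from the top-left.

-8

The receptive field on the input at this output position is [8 3 1 / 0 6 5 / 1 3 2]. Elementwise product with the kernel and sum: 8·-2 + 3·2 + 6·1 + 5·-2 + 2·3.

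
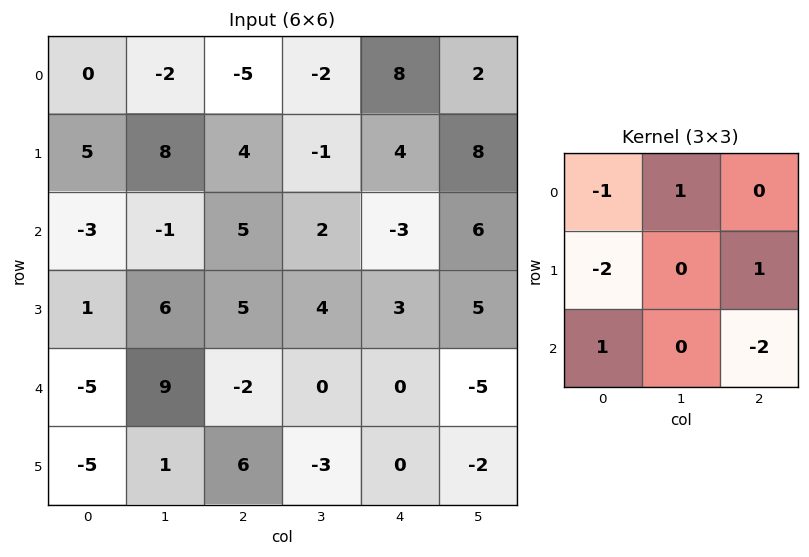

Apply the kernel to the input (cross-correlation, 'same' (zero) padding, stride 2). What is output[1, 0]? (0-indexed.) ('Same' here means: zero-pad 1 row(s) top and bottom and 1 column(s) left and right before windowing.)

-8

The receptive field on the zero-padded input at this output position is [0 5 8 / 0 -3 -1 / 0 1 6]. Elementwise product with the kernel and sum: 0·-1 + 5·1 + 0·-2 + -1·1 + 0·1 + 6·-2.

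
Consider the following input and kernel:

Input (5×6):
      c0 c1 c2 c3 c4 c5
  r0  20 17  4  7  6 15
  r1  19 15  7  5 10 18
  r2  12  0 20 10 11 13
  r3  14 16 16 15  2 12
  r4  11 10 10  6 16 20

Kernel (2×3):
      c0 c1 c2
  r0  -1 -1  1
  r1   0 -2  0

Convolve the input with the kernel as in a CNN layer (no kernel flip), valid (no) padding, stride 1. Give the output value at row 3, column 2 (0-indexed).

The receptive field on the input at this output position is [16 15 2 / 10 6 16]. Elementwise product with the kernel and sum: 16·-1 + 15·-1 + 2·1 + 6·-2.

-41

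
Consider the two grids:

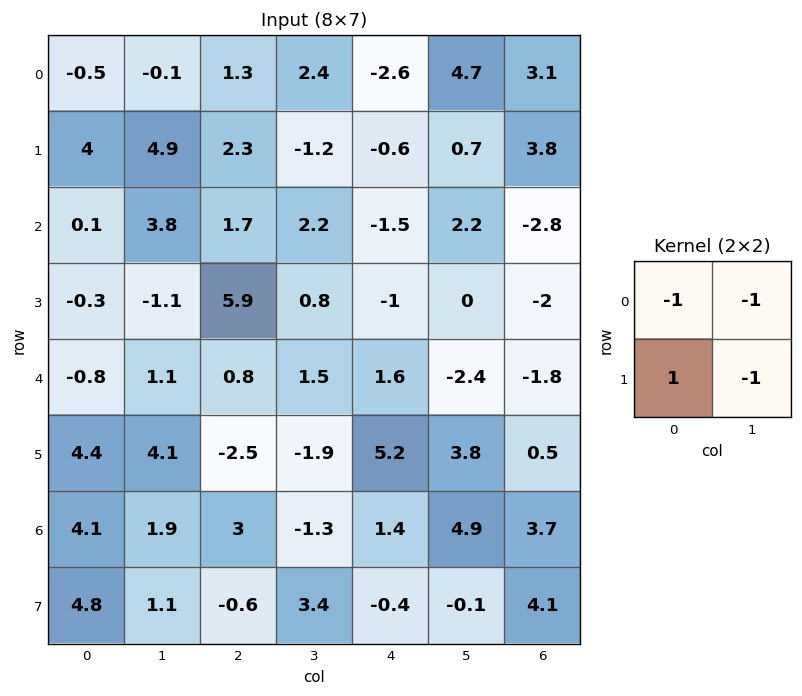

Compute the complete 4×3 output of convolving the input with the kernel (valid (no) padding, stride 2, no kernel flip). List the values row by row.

Output[0,0]: The receptive field on the input at this output position is [-0.5 -0.1 / 4 4.9]. Elementwise product with the kernel and sum: -0.5·-1 + -0.1·-1 + 4·1 + 4.9·-1.

-0.3 -0.2 -3.4
-3.1 1.2 -1.7
0 -2.9 2.2
-2.3 -5.7 -6.6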